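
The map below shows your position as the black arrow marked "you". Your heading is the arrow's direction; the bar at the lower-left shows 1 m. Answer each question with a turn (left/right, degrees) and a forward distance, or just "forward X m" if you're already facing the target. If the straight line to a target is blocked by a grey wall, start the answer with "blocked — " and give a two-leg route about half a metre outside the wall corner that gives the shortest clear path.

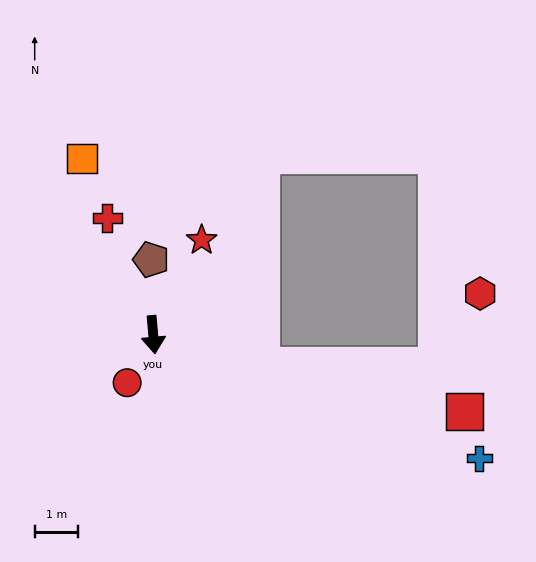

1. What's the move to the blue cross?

turn left 64°, forward 8.1 m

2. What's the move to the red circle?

turn right 34°, forward 1.3 m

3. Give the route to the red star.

turn left 148°, forward 2.5 m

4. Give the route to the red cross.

turn right 164°, forward 2.9 m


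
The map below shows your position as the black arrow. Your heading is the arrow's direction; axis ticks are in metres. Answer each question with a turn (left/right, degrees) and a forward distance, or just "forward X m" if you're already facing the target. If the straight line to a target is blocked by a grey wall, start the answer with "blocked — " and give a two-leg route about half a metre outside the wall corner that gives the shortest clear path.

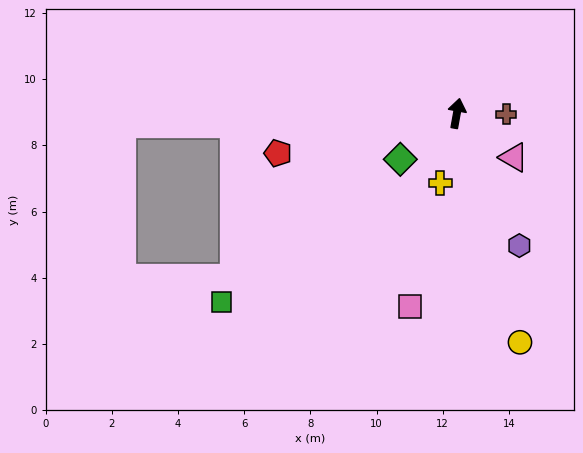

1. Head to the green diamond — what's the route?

turn left 139°, forward 2.2 m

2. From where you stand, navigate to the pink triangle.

turn right 118°, forward 2.2 m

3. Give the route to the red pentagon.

turn left 113°, forward 5.5 m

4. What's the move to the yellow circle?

turn right 154°, forward 7.2 m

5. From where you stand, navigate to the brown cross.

turn right 81°, forward 1.5 m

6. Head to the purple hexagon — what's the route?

turn right 145°, forward 4.4 m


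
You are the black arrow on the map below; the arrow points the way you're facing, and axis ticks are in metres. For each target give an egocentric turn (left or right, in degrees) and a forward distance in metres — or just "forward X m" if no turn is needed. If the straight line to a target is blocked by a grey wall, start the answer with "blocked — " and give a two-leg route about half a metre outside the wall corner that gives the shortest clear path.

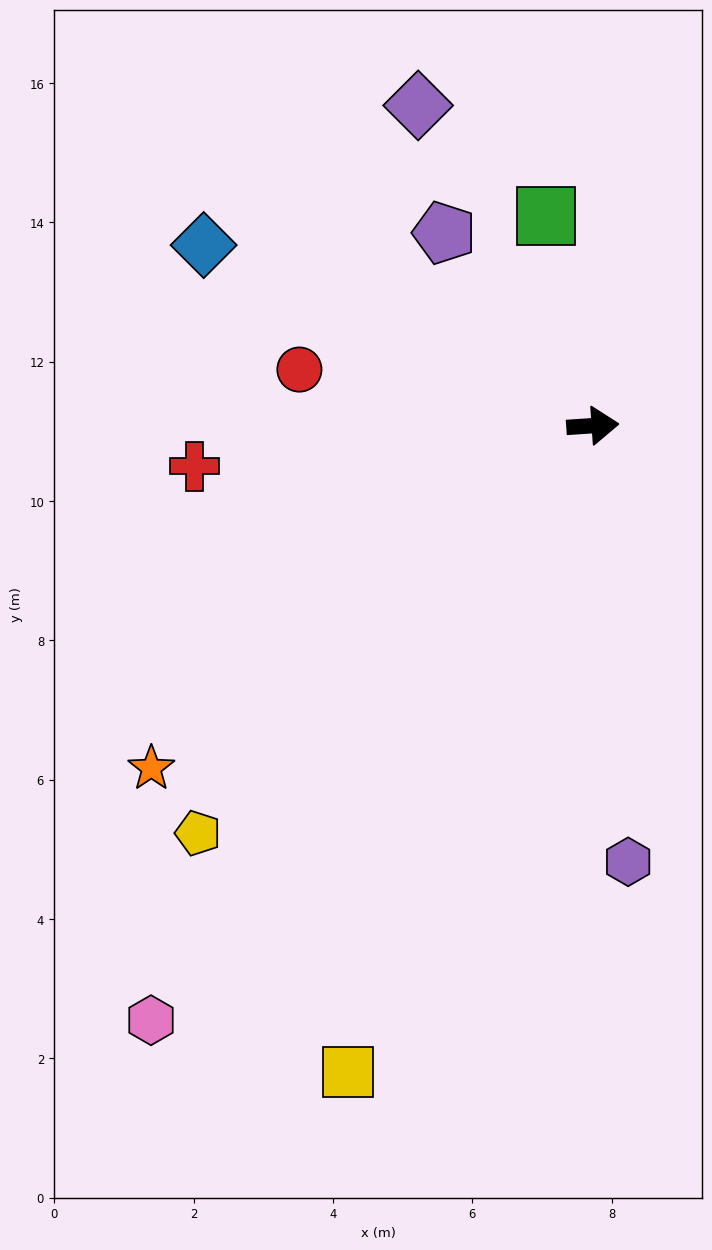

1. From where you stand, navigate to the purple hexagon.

turn right 89°, forward 6.3 m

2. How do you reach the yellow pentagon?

turn right 138°, forward 8.1 m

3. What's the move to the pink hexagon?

turn right 130°, forward 10.6 m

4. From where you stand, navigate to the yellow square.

turn right 115°, forward 9.9 m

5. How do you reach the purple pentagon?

turn left 124°, forward 3.5 m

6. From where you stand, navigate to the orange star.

turn right 146°, forward 8.0 m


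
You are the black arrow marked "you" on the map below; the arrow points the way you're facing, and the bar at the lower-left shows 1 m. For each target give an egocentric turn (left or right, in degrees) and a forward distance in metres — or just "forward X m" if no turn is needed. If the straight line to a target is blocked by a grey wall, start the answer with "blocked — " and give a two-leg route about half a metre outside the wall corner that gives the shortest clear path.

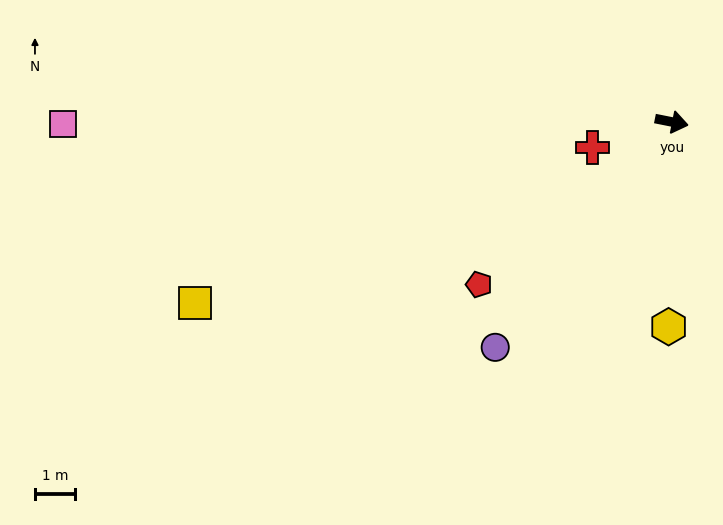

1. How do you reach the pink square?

turn right 168°, forward 15.1 m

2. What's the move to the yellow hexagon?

turn right 80°, forward 5.1 m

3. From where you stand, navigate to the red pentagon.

turn right 129°, forward 6.3 m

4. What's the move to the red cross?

turn right 151°, forward 2.1 m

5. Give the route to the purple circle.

turn right 117°, forward 7.1 m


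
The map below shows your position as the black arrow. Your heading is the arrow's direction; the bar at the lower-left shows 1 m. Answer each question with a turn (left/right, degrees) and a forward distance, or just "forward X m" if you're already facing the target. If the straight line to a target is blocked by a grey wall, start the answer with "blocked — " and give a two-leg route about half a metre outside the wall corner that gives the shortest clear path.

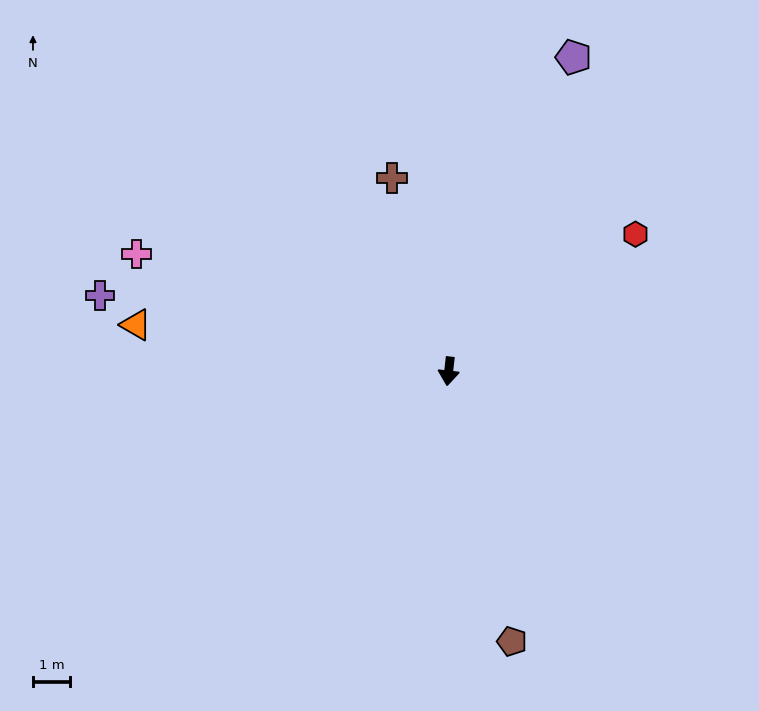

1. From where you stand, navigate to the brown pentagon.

turn left 20°, forward 7.4 m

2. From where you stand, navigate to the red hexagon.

turn left 133°, forward 6.2 m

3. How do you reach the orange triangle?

turn right 92°, forward 8.5 m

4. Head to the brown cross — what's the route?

turn right 157°, forward 5.4 m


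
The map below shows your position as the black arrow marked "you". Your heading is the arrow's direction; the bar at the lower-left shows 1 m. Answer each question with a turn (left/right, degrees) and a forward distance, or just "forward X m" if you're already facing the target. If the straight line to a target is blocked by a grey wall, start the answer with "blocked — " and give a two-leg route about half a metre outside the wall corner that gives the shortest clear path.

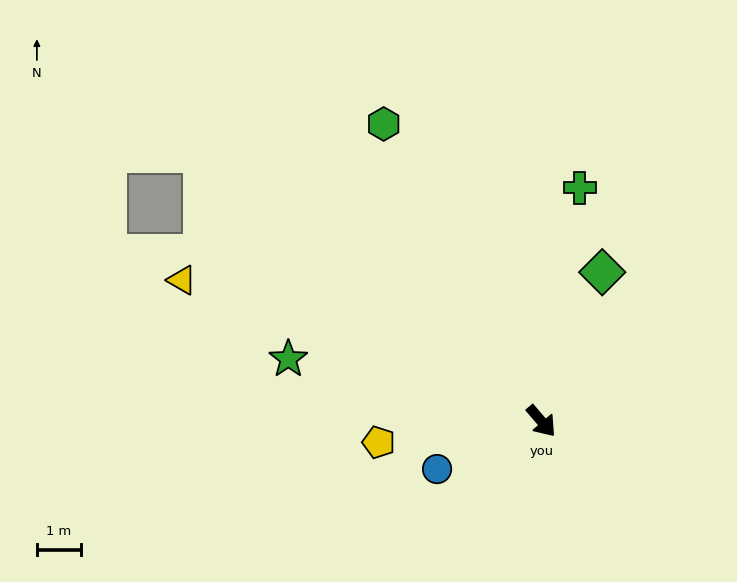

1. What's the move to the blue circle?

turn right 106°, forward 2.6 m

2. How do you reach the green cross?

turn left 130°, forward 5.4 m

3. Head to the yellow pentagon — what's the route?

turn right 123°, forward 3.7 m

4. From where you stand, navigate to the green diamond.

turn left 117°, forward 3.7 m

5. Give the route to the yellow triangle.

turn right 152°, forward 8.8 m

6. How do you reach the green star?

turn right 144°, forward 5.9 m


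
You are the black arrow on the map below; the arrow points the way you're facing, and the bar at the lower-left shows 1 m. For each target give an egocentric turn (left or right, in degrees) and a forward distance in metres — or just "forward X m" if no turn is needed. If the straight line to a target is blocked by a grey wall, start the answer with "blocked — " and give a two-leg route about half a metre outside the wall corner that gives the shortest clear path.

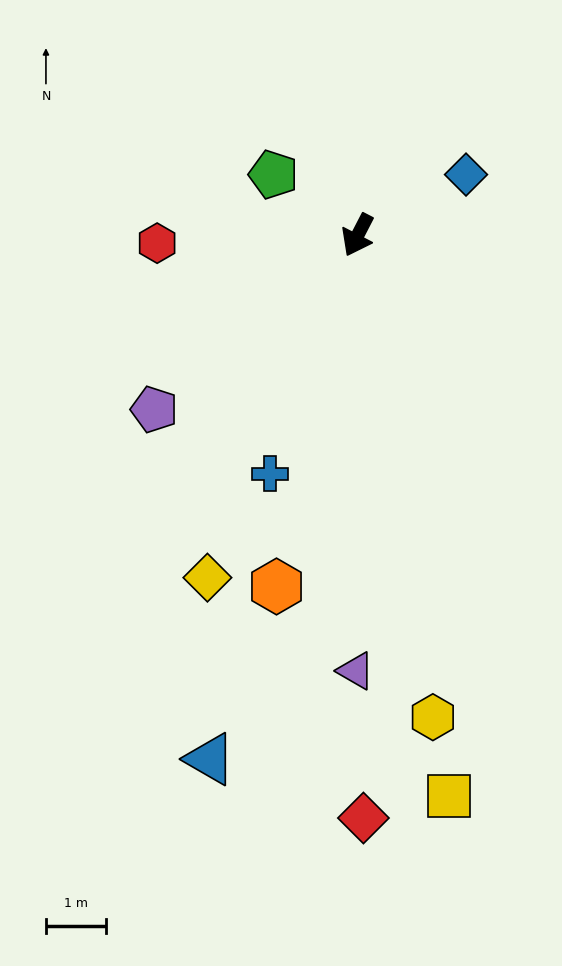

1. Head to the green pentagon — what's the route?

turn right 98°, forward 1.7 m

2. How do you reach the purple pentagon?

turn right 22°, forward 4.5 m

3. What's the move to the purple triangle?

turn left 27°, forward 7.3 m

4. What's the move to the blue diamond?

turn left 147°, forward 2.1 m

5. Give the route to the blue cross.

turn left 7°, forward 4.2 m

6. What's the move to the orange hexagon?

turn left 14°, forward 6.0 m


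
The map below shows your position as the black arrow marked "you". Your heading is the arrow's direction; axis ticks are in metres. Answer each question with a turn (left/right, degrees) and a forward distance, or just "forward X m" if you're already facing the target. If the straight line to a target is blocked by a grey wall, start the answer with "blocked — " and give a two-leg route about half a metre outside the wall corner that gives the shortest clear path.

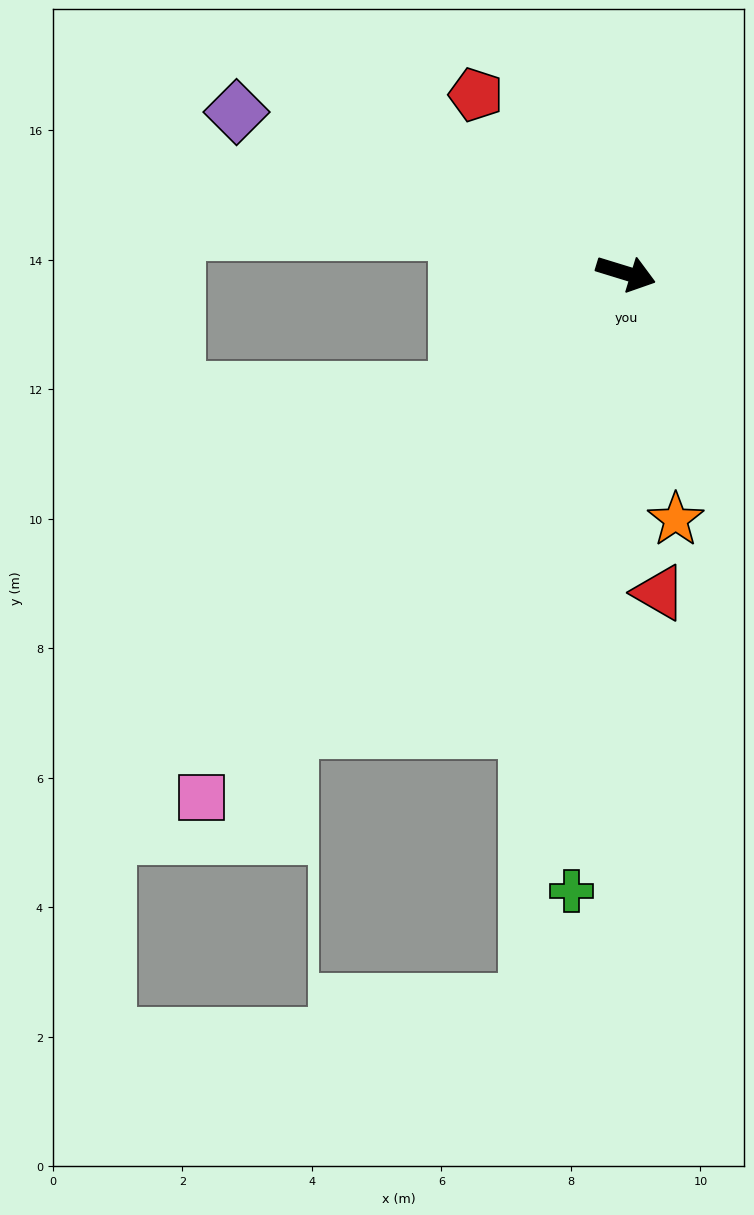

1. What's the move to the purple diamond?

turn left 175°, forward 6.5 m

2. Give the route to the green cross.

turn right 78°, forward 9.6 m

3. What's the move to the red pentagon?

turn left 147°, forward 3.6 m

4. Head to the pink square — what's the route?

turn right 112°, forward 10.4 m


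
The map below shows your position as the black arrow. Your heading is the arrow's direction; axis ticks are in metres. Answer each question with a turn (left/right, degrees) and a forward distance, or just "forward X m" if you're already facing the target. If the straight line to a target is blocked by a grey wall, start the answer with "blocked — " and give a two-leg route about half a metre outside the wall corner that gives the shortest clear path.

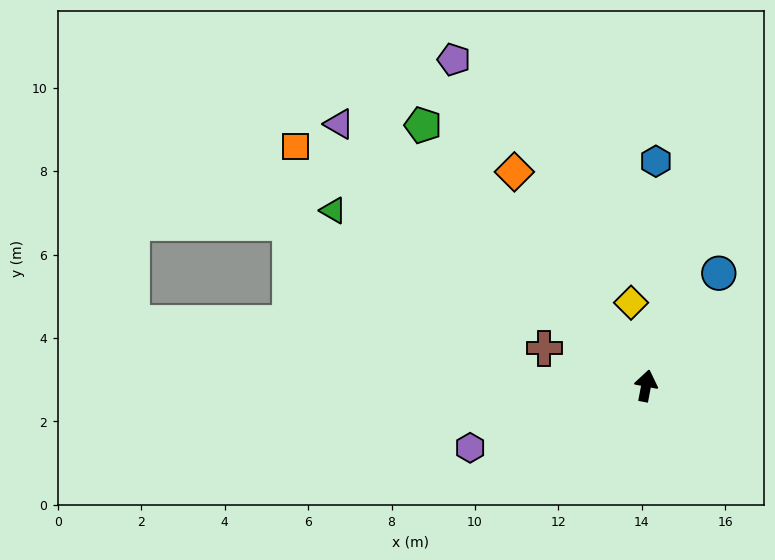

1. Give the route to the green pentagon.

turn left 51°, forward 8.2 m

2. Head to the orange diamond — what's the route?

turn left 42°, forward 6.0 m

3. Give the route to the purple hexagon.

turn left 120°, forward 4.5 m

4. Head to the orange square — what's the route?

turn left 66°, forward 10.2 m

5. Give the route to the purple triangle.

turn left 60°, forward 9.7 m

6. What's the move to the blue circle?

turn right 22°, forward 3.2 m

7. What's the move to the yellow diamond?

turn left 21°, forward 2.0 m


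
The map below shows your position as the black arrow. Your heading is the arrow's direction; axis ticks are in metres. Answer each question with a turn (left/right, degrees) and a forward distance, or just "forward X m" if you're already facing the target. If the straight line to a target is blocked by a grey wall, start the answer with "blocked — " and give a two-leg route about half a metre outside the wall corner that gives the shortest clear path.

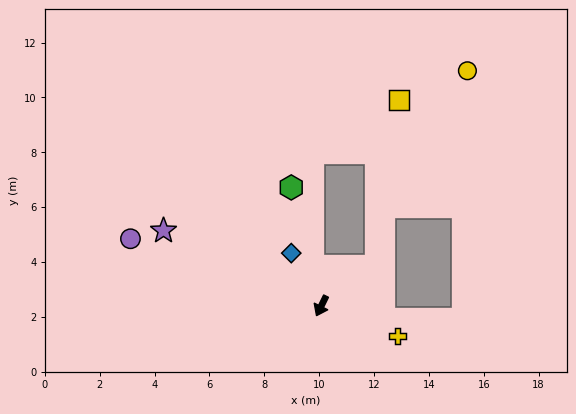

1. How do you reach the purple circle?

turn right 83°, forward 7.4 m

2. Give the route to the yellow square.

blocked — turn left 152°, forward 2.5 m, then turn left 46°, forward 6.1 m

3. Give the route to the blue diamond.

turn right 124°, forward 2.2 m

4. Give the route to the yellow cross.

turn left 94°, forward 3.0 m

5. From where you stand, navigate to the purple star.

turn right 89°, forward 6.4 m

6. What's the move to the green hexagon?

turn right 140°, forward 4.5 m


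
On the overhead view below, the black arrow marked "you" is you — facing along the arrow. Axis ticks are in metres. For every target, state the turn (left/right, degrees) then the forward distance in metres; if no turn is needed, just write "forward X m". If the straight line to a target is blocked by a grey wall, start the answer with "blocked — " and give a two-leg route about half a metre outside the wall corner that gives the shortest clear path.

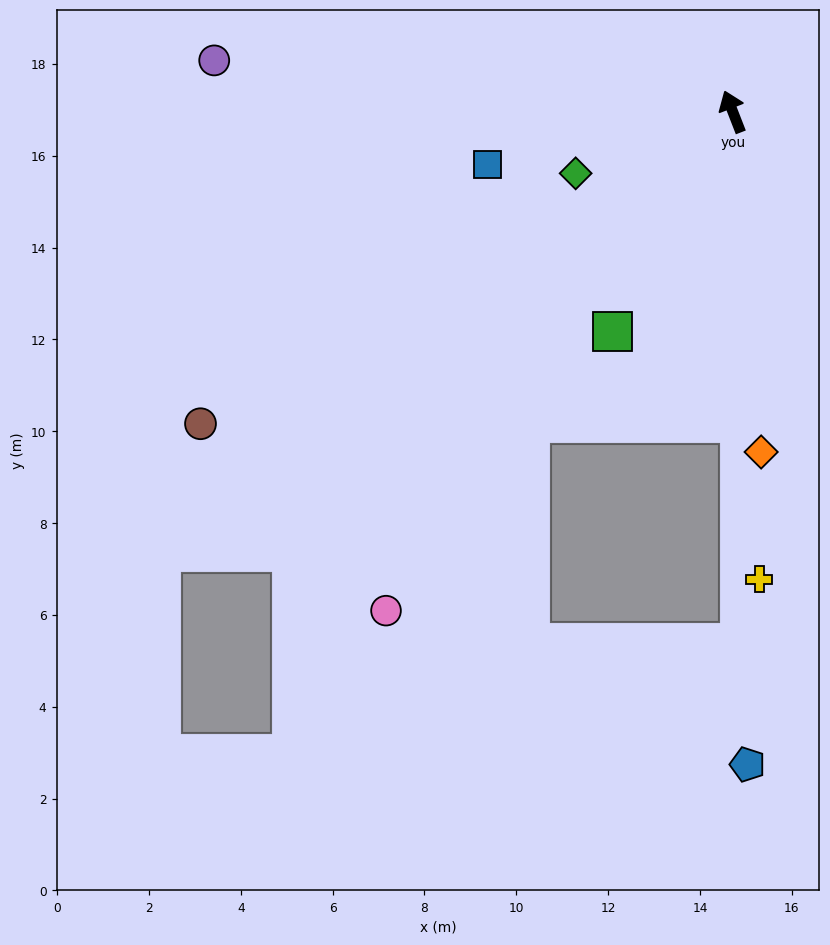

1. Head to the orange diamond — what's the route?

turn left 163°, forward 7.4 m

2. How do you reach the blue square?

turn left 81°, forward 5.5 m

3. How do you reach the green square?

turn left 130°, forward 5.5 m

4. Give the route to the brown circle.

turn left 99°, forward 13.4 m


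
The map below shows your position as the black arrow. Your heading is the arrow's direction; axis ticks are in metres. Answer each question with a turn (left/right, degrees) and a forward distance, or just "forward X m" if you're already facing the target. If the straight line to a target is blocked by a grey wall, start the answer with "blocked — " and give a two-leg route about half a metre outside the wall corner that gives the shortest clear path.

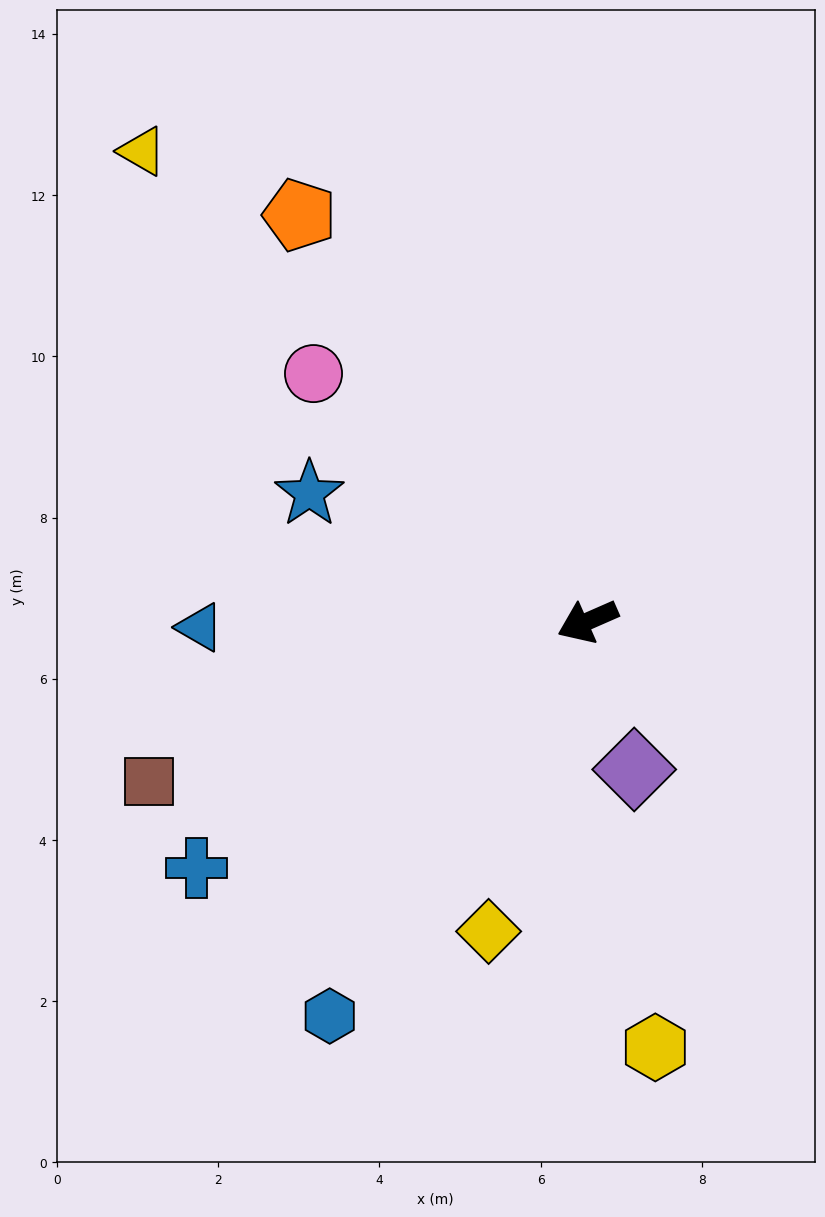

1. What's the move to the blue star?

turn right 48°, forward 3.8 m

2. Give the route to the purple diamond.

turn left 84°, forward 1.9 m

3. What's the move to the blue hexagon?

turn left 33°, forward 5.8 m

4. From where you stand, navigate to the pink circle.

turn right 66°, forward 4.6 m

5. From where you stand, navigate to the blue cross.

turn left 9°, forward 5.7 m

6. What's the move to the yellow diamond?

turn left 49°, forward 4.0 m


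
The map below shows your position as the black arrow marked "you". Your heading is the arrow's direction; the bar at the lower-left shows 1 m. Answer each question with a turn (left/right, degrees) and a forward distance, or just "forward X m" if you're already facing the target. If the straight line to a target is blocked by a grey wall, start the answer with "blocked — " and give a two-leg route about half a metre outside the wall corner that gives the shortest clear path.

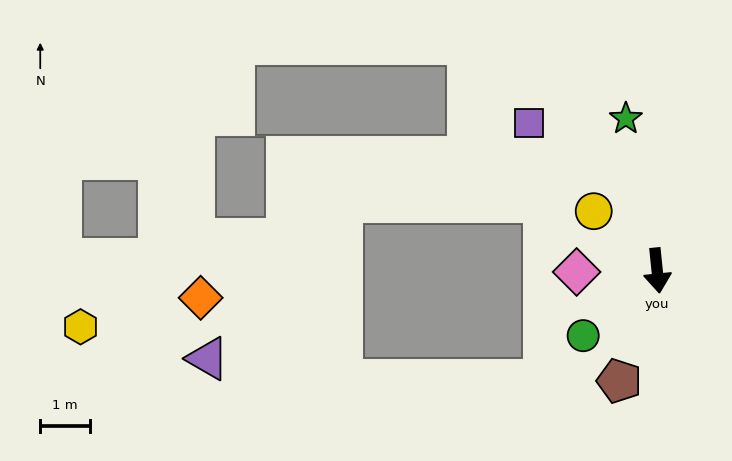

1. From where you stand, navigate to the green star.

turn right 174°, forward 3.1 m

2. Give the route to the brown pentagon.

turn right 25°, forward 2.4 m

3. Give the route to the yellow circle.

turn right 139°, forward 1.8 m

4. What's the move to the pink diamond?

turn right 95°, forward 1.6 m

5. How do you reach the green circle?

turn right 54°, forward 2.0 m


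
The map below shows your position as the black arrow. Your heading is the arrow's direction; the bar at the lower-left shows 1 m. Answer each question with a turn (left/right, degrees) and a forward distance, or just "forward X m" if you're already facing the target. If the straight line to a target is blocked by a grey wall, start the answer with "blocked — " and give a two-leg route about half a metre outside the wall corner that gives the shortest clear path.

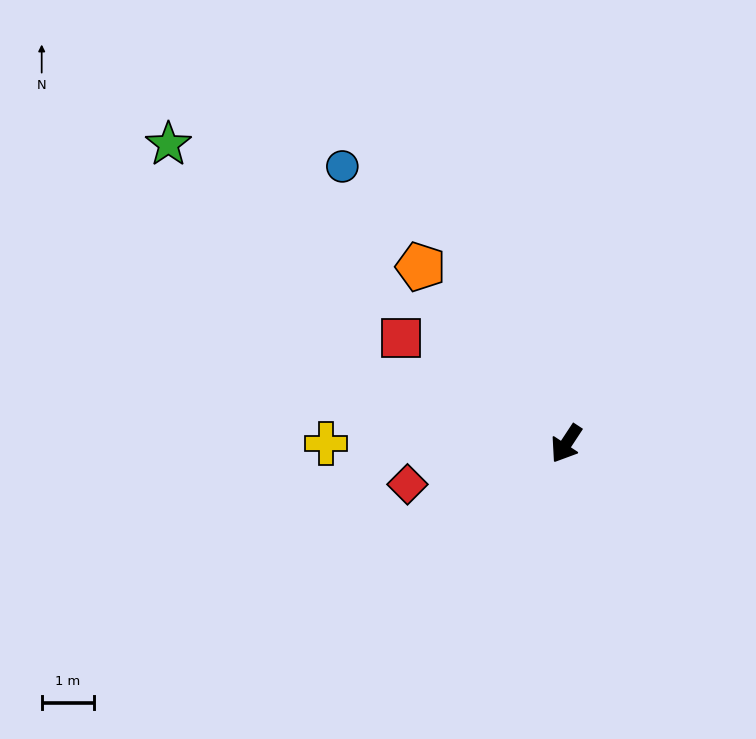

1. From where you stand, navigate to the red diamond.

turn right 42°, forward 3.1 m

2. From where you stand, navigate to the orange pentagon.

turn right 107°, forward 4.4 m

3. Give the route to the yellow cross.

turn right 57°, forward 4.6 m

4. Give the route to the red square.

turn right 89°, forward 3.8 m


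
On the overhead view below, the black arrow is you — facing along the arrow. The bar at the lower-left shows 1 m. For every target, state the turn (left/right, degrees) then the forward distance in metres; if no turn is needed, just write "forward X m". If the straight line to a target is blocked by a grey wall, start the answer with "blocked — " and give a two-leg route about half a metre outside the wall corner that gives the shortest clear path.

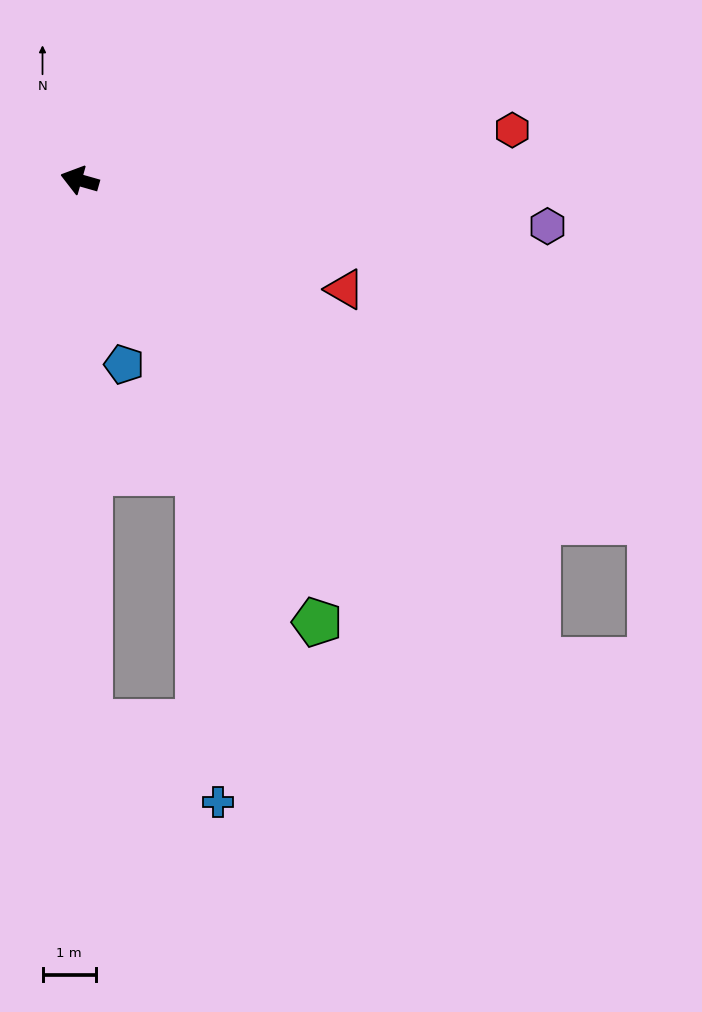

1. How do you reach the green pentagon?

turn left 134°, forward 9.4 m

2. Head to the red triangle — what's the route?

turn left 173°, forward 5.4 m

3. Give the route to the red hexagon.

turn right 158°, forward 8.2 m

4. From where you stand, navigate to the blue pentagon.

turn left 119°, forward 3.6 m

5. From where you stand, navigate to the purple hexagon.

turn right 170°, forward 8.8 m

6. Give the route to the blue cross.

blocked — turn left 107°, forward 10.2 m, then turn left 57°, forward 2.8 m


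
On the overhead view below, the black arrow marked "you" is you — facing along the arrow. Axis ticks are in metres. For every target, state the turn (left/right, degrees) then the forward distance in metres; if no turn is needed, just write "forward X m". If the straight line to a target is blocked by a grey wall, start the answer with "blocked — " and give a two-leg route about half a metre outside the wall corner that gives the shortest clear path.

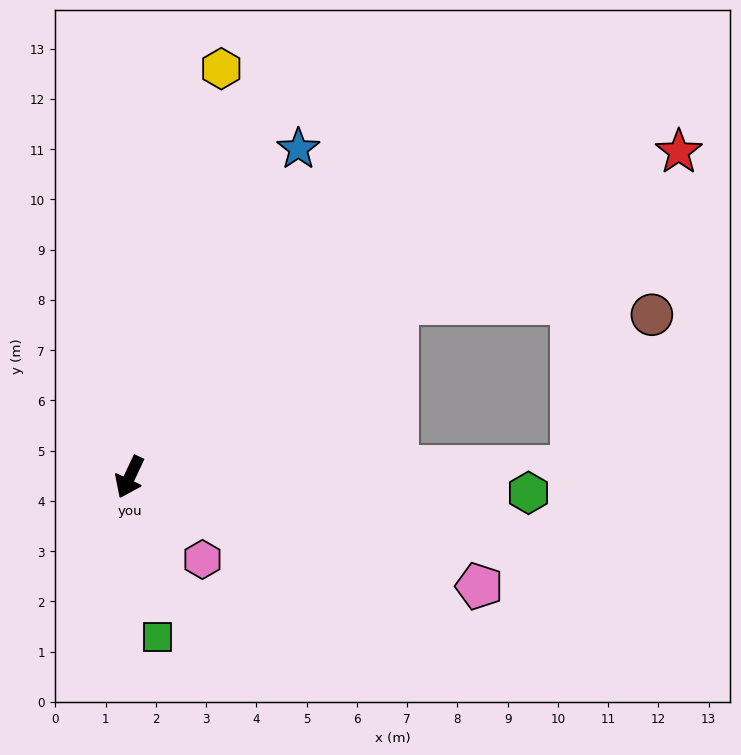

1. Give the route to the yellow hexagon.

turn right 167°, forward 8.3 m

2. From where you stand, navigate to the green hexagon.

turn left 113°, forward 7.9 m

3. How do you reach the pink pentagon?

turn left 98°, forward 7.3 m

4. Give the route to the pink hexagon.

turn left 67°, forward 2.2 m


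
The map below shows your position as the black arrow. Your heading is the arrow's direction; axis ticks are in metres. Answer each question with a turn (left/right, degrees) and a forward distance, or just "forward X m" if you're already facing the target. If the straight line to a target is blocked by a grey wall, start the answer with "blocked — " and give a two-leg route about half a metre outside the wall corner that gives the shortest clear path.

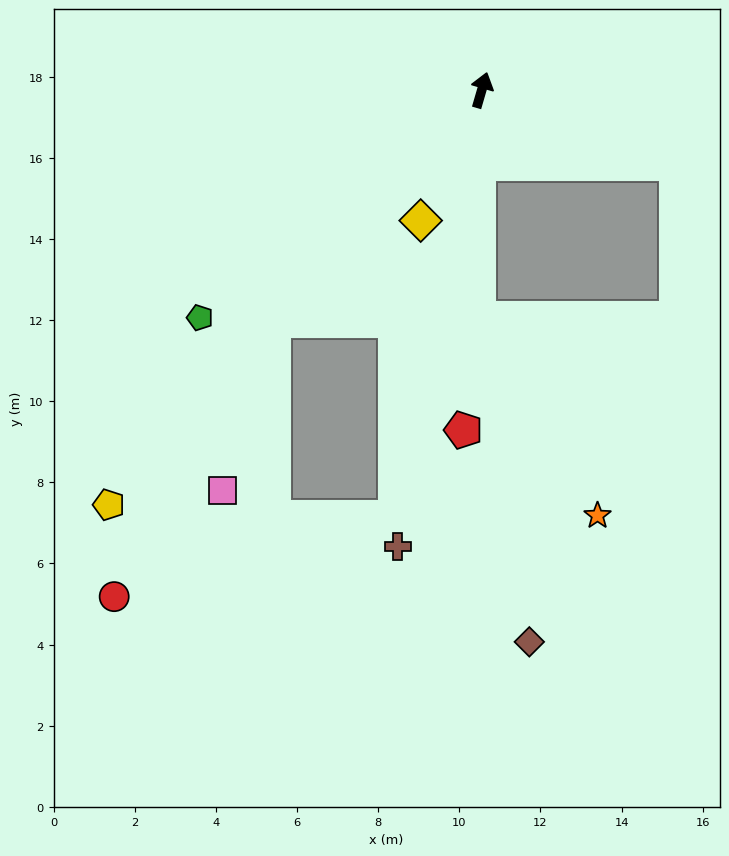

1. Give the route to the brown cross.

turn right 174°, forward 11.4 m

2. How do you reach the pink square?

blocked — turn left 154°, forward 7.7 m, then turn left 25°, forward 4.4 m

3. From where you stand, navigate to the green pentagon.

turn left 145°, forward 8.9 m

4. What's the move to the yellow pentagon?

turn left 154°, forward 13.7 m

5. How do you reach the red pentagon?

turn right 167°, forward 8.4 m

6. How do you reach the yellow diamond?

turn left 171°, forward 3.6 m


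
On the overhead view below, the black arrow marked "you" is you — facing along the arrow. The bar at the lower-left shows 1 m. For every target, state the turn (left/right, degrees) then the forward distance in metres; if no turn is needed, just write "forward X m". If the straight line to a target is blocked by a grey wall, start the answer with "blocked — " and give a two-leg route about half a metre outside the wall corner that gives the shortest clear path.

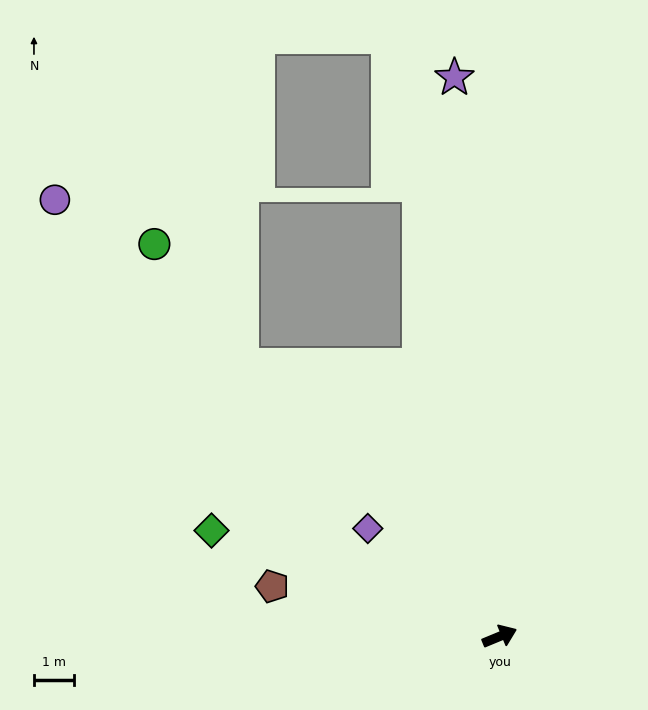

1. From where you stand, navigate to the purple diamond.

turn left 118°, forward 4.3 m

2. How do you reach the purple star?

turn left 72°, forward 14.1 m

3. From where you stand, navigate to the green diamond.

turn left 137°, forward 7.7 m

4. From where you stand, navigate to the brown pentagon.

turn left 145°, forward 5.8 m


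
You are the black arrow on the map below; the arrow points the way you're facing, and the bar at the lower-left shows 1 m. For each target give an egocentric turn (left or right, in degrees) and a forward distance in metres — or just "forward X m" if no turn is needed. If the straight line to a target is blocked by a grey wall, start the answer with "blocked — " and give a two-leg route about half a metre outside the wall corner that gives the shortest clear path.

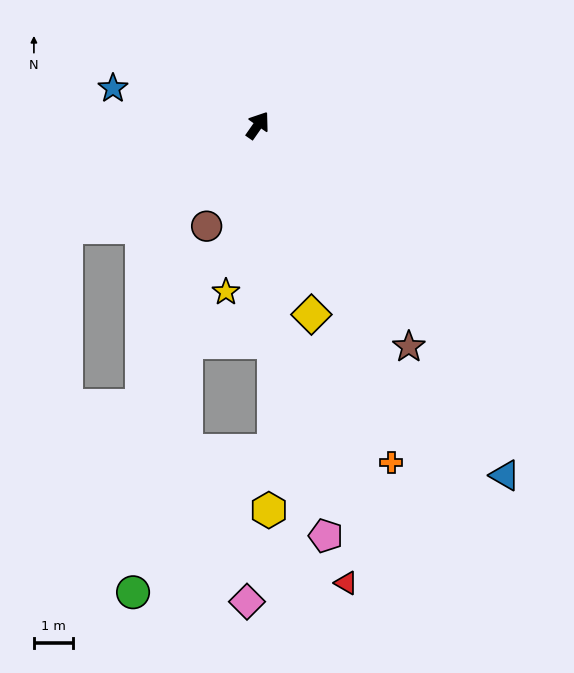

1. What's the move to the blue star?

turn left 111°, forward 3.8 m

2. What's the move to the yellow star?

turn right 156°, forward 4.3 m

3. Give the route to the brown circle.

turn right 172°, forward 2.9 m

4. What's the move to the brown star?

turn right 111°, forward 6.8 m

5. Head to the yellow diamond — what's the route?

turn right 129°, forward 5.0 m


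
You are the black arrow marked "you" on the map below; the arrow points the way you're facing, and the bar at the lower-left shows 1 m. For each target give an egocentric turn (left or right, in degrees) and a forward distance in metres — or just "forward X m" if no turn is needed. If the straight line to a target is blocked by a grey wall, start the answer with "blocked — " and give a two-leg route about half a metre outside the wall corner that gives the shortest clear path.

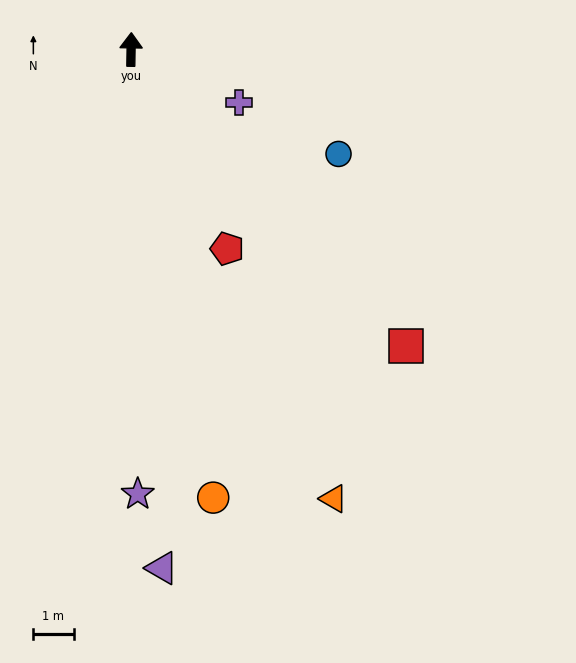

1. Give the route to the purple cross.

turn right 115°, forward 3.0 m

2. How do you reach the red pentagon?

turn right 153°, forward 5.5 m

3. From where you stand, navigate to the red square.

turn right 136°, forward 10.1 m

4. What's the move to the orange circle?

turn right 169°, forward 11.3 m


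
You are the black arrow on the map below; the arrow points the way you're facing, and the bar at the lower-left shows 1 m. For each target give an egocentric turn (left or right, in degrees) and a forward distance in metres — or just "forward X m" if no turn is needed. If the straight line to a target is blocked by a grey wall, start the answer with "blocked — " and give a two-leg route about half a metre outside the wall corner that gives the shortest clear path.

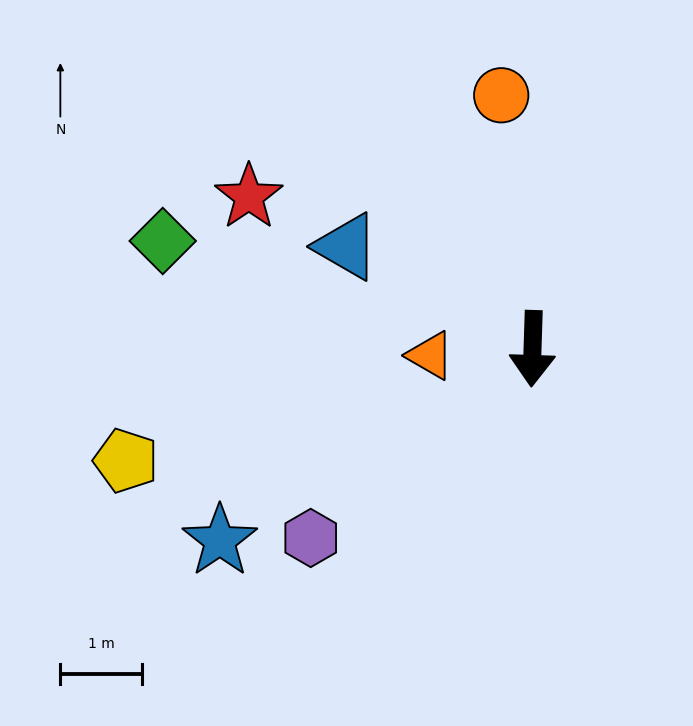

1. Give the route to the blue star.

turn right 57°, forward 4.5 m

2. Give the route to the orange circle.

turn right 171°, forward 3.1 m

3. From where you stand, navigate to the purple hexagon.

turn right 48°, forward 3.5 m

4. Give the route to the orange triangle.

turn right 84°, forward 1.2 m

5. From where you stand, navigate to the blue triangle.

turn right 117°, forward 2.6 m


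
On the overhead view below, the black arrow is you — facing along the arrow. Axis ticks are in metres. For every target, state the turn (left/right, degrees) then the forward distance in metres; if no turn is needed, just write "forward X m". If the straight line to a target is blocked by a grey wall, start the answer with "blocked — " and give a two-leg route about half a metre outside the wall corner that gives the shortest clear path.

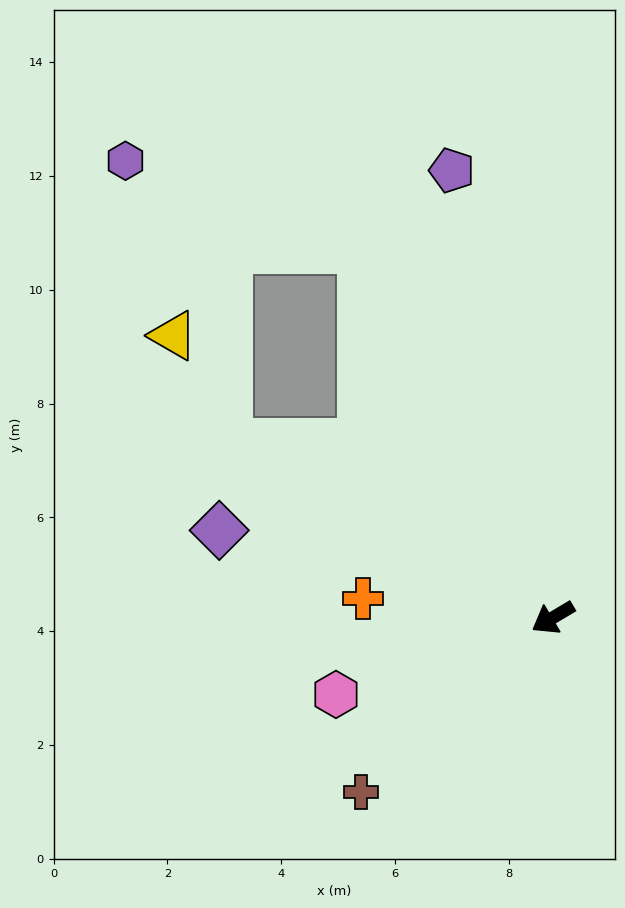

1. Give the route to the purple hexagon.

blocked — turn right 93°, forward 7.3 m, then turn left 42°, forward 4.4 m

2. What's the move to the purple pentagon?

turn right 108°, forward 8.1 m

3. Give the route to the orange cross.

turn right 37°, forward 3.4 m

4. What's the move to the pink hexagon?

turn right 11°, forward 4.0 m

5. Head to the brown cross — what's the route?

turn left 12°, forward 4.6 m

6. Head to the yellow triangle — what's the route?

blocked — turn right 59°, forward 6.5 m, then turn right 35°, forward 2.1 m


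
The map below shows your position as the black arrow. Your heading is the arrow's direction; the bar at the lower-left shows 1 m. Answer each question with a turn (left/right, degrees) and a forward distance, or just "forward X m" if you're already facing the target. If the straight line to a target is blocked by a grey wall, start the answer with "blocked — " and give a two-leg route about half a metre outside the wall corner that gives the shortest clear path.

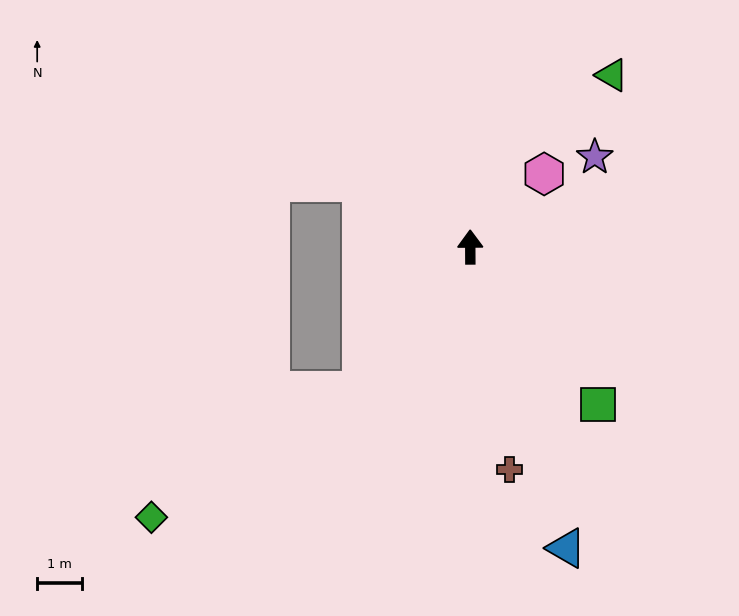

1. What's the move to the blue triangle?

turn right 163°, forward 7.1 m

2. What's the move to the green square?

turn right 141°, forward 4.5 m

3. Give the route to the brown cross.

turn right 170°, forward 5.0 m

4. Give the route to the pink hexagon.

turn right 46°, forward 2.3 m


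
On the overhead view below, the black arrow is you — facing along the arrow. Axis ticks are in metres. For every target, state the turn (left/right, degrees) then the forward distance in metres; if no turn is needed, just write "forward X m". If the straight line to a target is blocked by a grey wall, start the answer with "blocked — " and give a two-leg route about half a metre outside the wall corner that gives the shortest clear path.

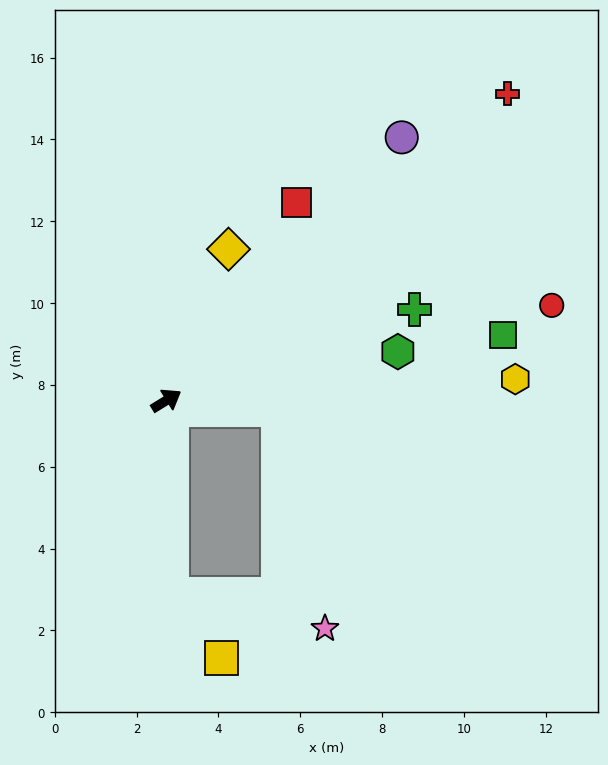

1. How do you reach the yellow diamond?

turn left 36°, forward 4.0 m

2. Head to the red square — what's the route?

turn left 25°, forward 5.8 m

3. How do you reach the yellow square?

blocked — turn right 120°, forward 4.7 m, then turn left 36°, forward 2.0 m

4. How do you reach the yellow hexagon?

turn right 28°, forward 8.5 m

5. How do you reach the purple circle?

turn left 17°, forward 8.6 m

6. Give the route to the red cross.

turn left 10°, forward 11.2 m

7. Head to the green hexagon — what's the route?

turn right 20°, forward 5.8 m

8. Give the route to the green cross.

turn right 12°, forward 6.5 m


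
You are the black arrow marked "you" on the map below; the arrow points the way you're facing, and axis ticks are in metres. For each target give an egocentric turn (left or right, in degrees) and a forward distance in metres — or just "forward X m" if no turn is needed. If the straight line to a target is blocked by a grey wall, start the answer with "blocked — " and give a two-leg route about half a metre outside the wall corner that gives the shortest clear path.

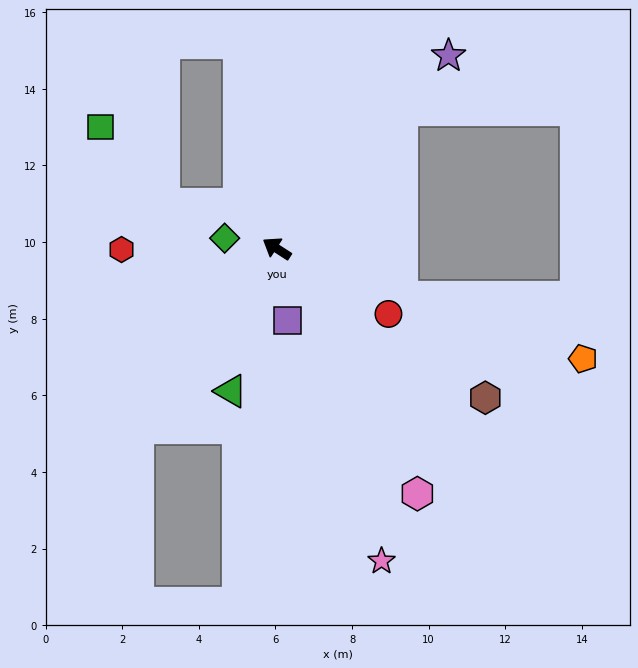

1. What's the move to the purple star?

turn right 99°, forward 6.7 m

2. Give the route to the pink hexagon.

turn left 153°, forward 7.4 m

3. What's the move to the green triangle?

turn left 105°, forward 3.9 m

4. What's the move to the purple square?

turn left 132°, forward 1.9 m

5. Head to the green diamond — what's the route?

turn left 22°, forward 1.4 m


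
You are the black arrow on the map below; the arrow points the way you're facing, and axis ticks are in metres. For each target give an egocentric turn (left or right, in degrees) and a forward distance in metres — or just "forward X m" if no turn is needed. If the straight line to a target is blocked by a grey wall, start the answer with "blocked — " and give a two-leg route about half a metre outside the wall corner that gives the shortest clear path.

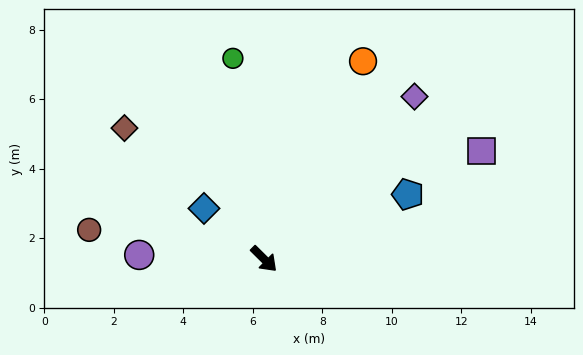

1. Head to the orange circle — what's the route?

turn left 108°, forward 6.4 m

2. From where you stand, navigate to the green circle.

turn left 144°, forward 5.8 m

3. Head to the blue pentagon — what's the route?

turn left 69°, forward 4.5 m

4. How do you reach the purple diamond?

turn left 92°, forward 6.4 m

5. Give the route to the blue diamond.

turn right 175°, forward 2.3 m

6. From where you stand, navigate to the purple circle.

turn right 137°, forward 3.6 m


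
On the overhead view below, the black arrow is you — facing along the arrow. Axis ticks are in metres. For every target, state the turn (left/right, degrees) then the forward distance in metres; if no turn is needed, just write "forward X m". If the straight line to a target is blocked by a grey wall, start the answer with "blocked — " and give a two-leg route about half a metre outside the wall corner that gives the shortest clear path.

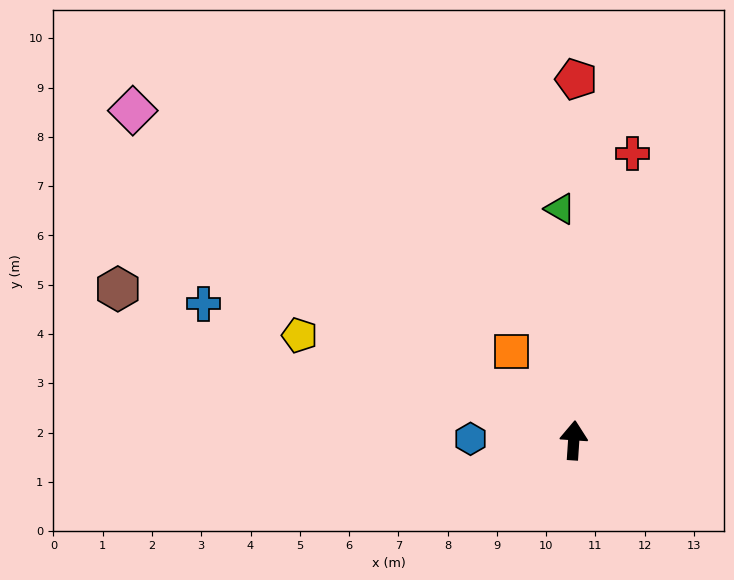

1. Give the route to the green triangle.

turn left 7°, forward 4.7 m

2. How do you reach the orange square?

turn left 39°, forward 2.2 m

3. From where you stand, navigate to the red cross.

turn right 8°, forward 5.9 m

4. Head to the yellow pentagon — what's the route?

turn left 73°, forward 6.0 m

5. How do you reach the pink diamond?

turn left 57°, forward 11.2 m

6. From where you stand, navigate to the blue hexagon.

turn left 93°, forward 2.1 m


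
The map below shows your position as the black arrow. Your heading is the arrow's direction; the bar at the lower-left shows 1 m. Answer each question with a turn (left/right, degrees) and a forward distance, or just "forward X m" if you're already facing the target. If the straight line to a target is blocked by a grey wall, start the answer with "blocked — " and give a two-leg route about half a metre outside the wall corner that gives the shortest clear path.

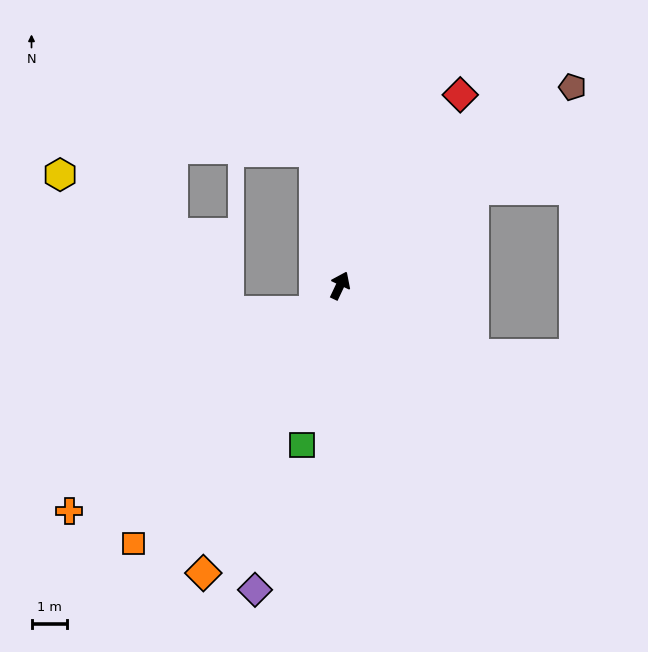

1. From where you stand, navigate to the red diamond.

turn right 7°, forward 6.4 m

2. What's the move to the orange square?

turn left 167°, forward 9.3 m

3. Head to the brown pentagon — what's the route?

turn right 24°, forward 8.6 m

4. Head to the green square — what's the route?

turn right 168°, forward 4.6 m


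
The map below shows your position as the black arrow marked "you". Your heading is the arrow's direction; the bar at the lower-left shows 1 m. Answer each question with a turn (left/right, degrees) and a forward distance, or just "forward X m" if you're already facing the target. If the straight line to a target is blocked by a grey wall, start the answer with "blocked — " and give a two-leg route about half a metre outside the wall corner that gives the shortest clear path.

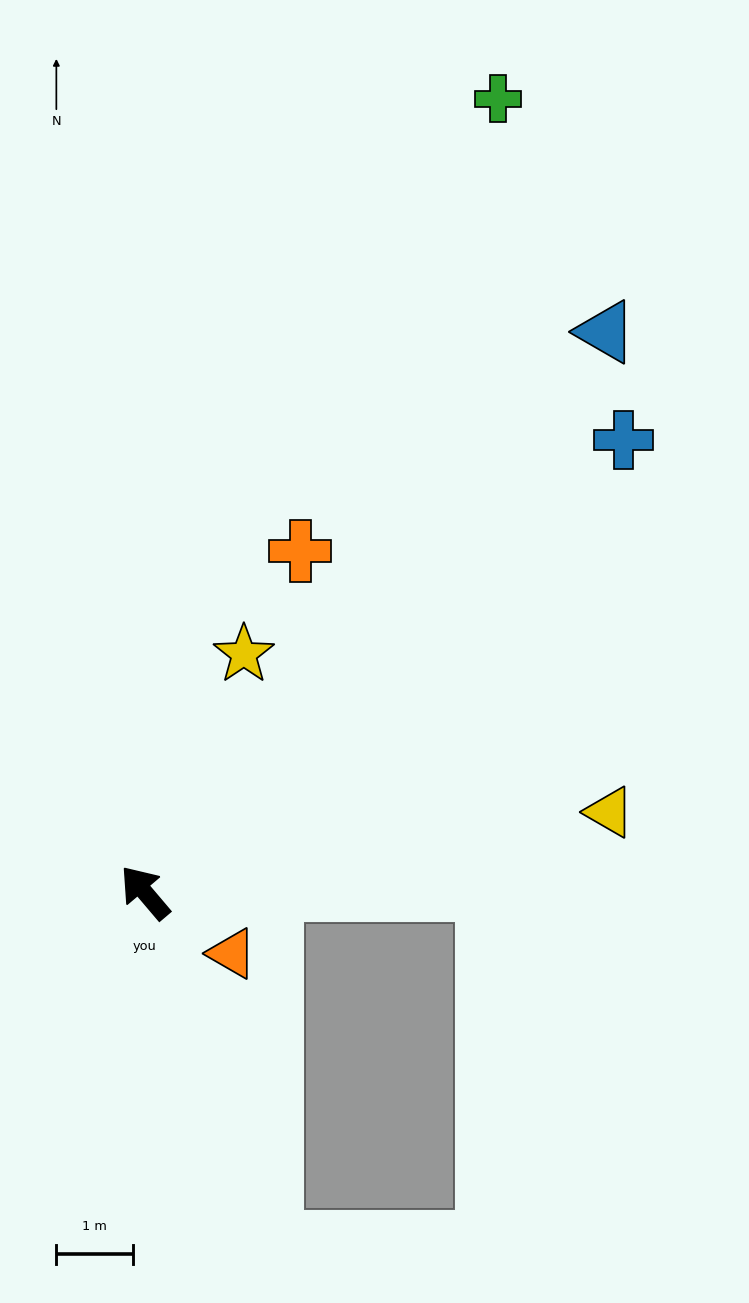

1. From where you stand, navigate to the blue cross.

turn right 87°, forward 8.6 m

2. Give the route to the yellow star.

turn right 63°, forward 3.4 m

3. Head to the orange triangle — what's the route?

turn right 165°, forward 1.4 m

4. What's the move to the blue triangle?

turn right 80°, forward 9.5 m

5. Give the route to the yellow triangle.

turn right 120°, forward 6.1 m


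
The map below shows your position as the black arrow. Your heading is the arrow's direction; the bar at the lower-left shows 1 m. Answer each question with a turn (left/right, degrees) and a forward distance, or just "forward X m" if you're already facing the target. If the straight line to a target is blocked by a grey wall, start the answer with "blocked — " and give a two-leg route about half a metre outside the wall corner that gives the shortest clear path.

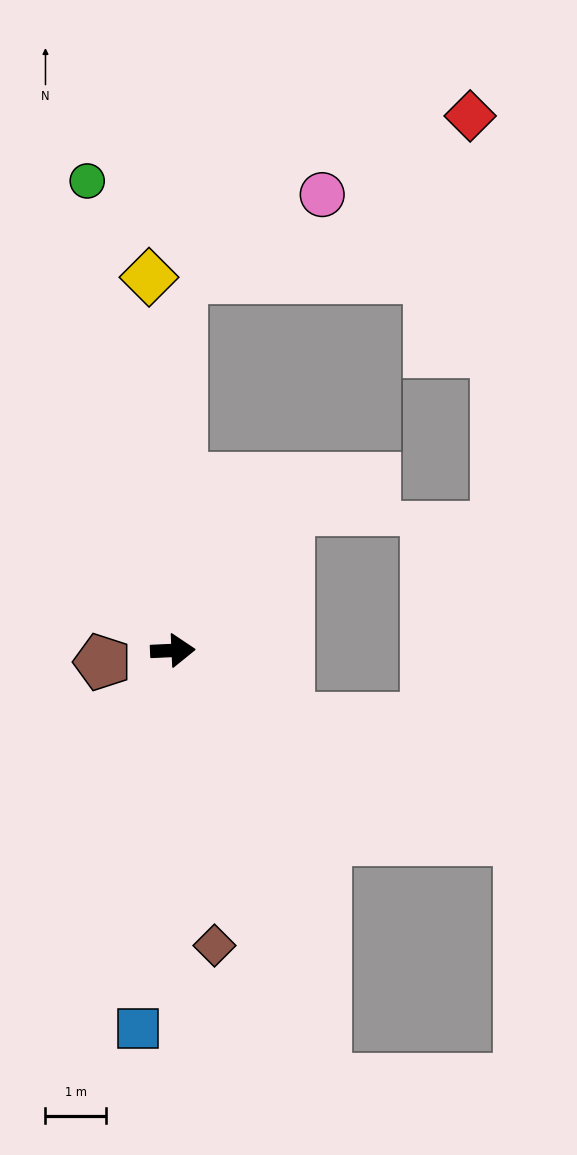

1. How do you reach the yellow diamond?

turn left 91°, forward 6.2 m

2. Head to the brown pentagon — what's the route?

turn right 173°, forward 1.2 m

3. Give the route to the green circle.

turn left 98°, forward 7.9 m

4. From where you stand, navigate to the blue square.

turn right 98°, forward 6.3 m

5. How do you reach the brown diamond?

turn right 85°, forward 4.9 m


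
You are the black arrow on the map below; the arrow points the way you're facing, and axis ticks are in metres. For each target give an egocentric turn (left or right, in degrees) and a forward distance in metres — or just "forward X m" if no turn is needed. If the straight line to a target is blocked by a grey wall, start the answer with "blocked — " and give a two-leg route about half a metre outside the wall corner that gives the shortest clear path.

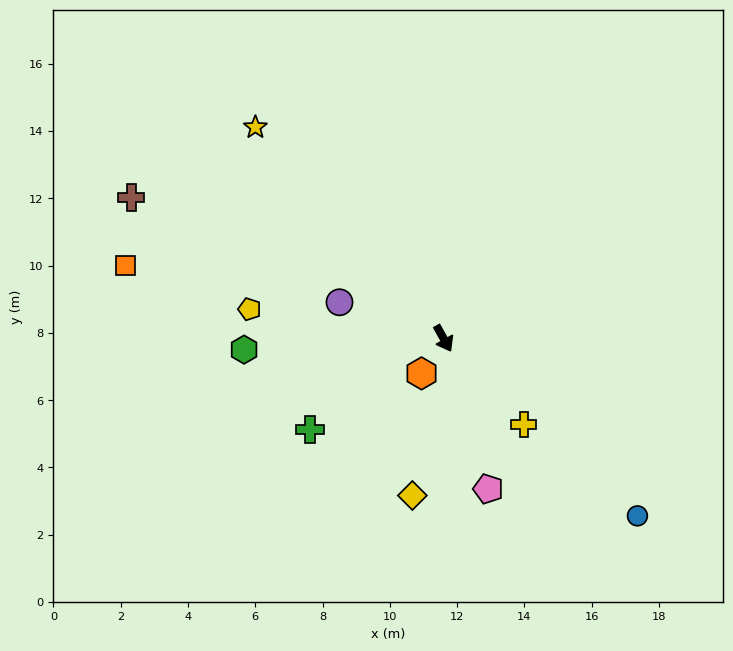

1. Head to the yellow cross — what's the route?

turn left 14°, forward 3.5 m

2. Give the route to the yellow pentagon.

turn right 128°, forward 5.8 m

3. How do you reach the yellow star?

turn right 167°, forward 8.4 m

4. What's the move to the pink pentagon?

turn right 13°, forward 4.7 m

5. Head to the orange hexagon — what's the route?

turn right 61°, forward 1.2 m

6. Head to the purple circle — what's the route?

turn right 138°, forward 3.3 m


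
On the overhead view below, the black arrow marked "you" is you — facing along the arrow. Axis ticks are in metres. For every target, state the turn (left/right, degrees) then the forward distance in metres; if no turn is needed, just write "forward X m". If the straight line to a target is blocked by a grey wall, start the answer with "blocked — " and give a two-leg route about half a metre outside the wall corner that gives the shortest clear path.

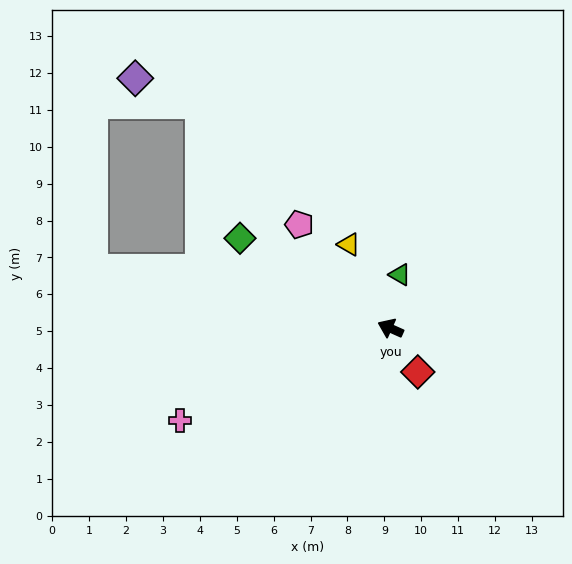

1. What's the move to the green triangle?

turn right 76°, forward 1.5 m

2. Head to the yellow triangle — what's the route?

turn right 40°, forward 2.5 m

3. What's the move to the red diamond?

turn left 146°, forward 1.4 m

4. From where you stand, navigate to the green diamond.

turn right 7°, forward 4.8 m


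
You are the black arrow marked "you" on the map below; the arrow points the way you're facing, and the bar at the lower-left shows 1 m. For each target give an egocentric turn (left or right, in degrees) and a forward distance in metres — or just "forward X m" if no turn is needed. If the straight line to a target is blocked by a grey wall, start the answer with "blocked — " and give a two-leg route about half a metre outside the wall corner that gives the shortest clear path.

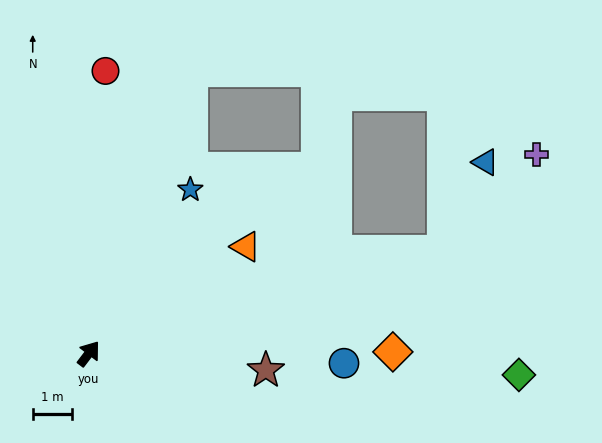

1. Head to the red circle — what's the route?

turn left 34°, forward 7.3 m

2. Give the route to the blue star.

turn left 6°, forward 4.9 m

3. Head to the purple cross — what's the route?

blocked — turn right 37°, forward 9.5 m, then turn left 30°, forward 3.4 m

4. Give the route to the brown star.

turn right 58°, forward 4.6 m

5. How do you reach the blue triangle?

blocked — turn right 37°, forward 9.5 m, then turn left 49°, forward 2.5 m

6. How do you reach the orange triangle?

turn right 18°, forward 4.9 m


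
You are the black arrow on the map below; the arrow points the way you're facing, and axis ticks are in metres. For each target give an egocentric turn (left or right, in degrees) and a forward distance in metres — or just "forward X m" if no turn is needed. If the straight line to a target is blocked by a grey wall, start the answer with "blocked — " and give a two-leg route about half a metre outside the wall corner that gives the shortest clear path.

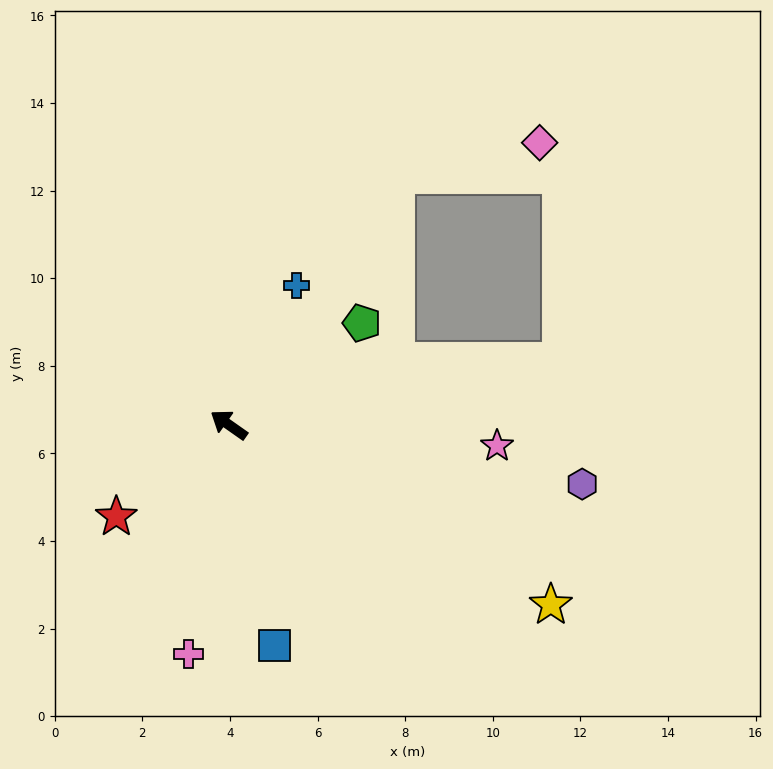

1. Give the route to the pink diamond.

blocked — turn right 89°, forward 6.9 m, then turn right 43°, forward 3.4 m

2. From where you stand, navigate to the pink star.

turn right 149°, forward 6.1 m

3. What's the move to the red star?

turn left 74°, forward 3.3 m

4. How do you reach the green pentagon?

turn right 108°, forward 3.8 m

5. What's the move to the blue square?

turn left 137°, forward 5.2 m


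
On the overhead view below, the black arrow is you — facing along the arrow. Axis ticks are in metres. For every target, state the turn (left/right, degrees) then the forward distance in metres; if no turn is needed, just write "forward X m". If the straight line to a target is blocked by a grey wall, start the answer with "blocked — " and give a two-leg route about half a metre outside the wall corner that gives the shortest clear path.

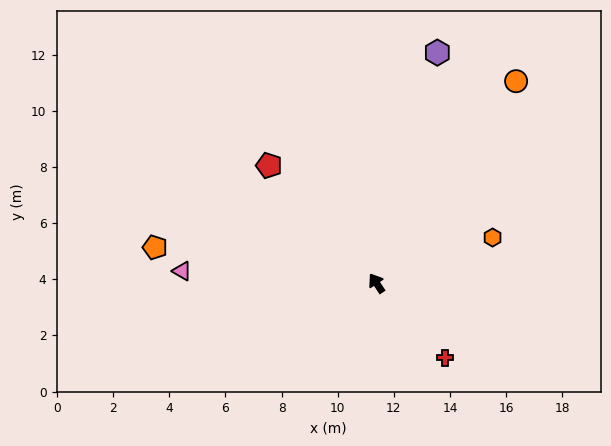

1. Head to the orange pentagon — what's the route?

turn left 47°, forward 8.0 m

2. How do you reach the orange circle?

turn right 68°, forward 8.7 m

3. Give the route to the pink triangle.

turn left 53°, forward 6.9 m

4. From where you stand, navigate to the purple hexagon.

turn right 48°, forward 8.5 m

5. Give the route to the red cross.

turn right 171°, forward 3.6 m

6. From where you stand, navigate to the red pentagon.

turn left 9°, forward 5.7 m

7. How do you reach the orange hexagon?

turn right 102°, forward 4.4 m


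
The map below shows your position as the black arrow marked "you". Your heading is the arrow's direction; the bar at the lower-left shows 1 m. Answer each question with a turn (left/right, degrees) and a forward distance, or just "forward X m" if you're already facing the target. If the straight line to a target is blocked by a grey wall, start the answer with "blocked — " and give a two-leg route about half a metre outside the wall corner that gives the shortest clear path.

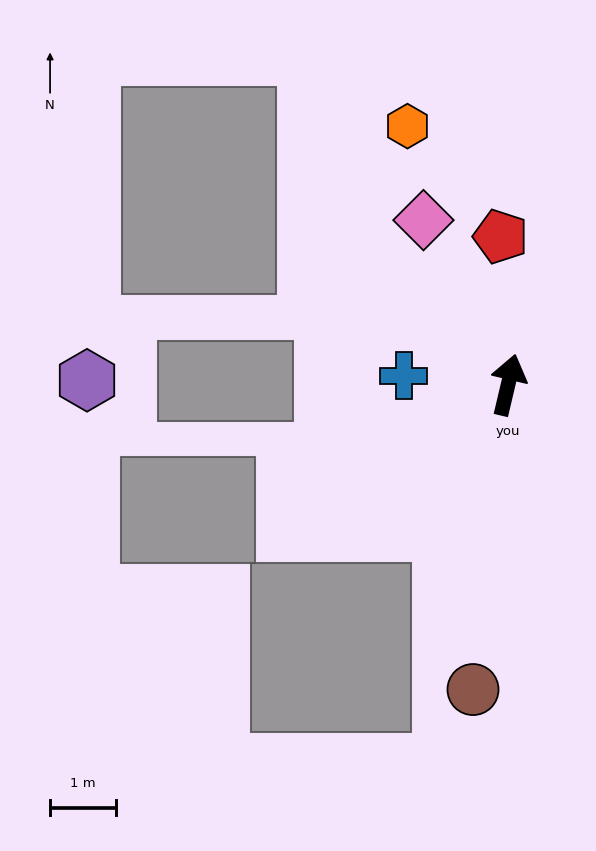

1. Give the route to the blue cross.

turn left 98°, forward 1.6 m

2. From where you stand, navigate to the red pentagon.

turn left 16°, forward 2.3 m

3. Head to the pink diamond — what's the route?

turn left 40°, forward 2.8 m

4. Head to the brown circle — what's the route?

turn right 173°, forward 4.7 m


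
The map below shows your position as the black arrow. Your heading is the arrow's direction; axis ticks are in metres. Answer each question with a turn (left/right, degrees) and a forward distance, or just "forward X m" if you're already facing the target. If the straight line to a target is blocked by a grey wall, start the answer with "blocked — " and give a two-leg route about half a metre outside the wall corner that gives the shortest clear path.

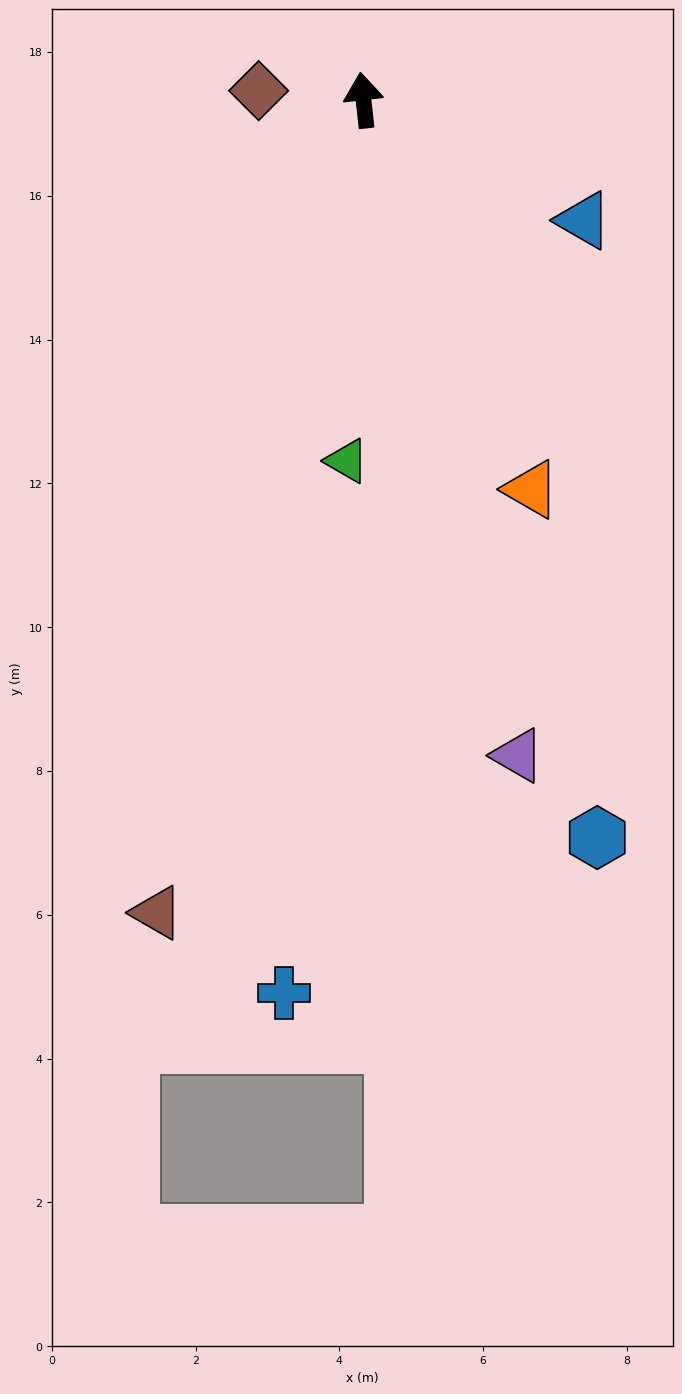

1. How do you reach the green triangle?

turn left 171°, forward 5.0 m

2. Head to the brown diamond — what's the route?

turn left 79°, forward 1.5 m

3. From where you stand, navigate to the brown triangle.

turn left 159°, forward 11.7 m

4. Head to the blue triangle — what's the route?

turn right 125°, forward 3.5 m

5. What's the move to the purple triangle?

turn right 173°, forward 9.4 m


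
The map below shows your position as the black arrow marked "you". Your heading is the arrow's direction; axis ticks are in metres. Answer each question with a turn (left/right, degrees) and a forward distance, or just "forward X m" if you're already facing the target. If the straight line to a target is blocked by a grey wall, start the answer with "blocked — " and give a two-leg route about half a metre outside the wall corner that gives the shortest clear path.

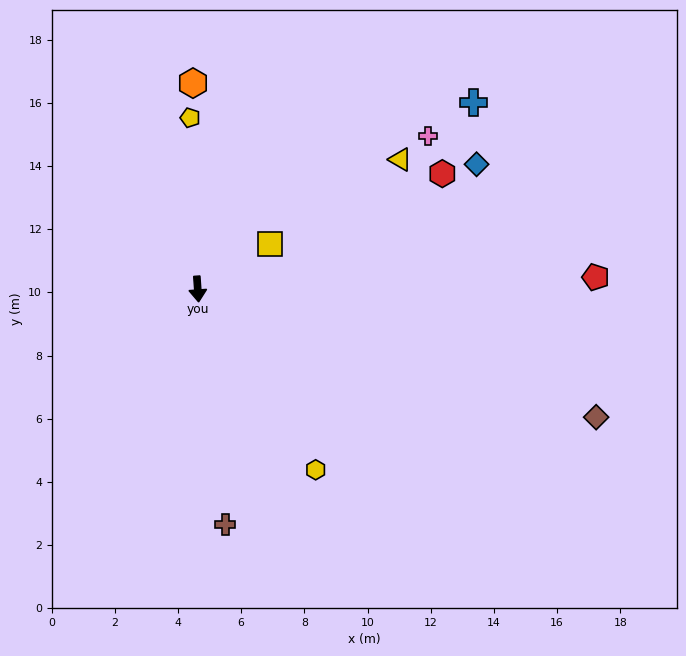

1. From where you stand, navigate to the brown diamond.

turn left 68°, forward 13.2 m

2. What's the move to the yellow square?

turn left 118°, forward 2.7 m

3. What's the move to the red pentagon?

turn left 88°, forward 12.6 m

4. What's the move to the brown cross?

turn left 3°, forward 7.5 m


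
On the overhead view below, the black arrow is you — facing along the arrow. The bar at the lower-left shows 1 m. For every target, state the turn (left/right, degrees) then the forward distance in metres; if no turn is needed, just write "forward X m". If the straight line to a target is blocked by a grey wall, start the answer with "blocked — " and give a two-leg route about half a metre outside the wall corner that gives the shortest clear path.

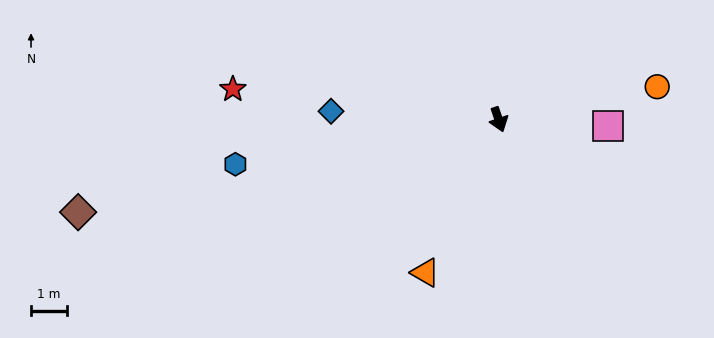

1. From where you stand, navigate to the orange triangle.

turn right 44°, forward 4.8 m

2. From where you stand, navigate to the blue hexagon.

turn right 99°, forward 7.5 m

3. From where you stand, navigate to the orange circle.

turn left 83°, forward 4.5 m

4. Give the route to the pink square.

turn left 68°, forward 3.1 m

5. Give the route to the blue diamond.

turn right 112°, forward 4.7 m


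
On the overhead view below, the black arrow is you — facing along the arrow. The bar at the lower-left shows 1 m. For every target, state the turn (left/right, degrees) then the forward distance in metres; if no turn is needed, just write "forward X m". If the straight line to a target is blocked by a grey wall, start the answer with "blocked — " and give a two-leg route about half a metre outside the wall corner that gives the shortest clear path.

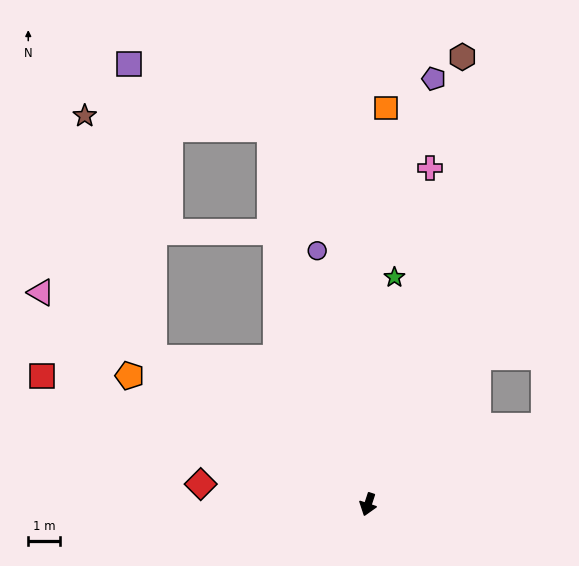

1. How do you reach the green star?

turn right 168°, forward 7.2 m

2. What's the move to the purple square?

blocked — turn right 147°, forward 12.3 m, then turn left 50°, forward 4.9 m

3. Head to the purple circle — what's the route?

turn right 150°, forward 8.2 m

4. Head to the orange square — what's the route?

turn right 164°, forward 12.6 m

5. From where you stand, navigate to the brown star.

blocked — turn right 106°, forward 8.2 m, then turn right 40°, forward 8.0 m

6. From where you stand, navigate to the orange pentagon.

turn right 100°, forward 8.6 m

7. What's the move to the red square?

turn right 93°, forward 11.1 m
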